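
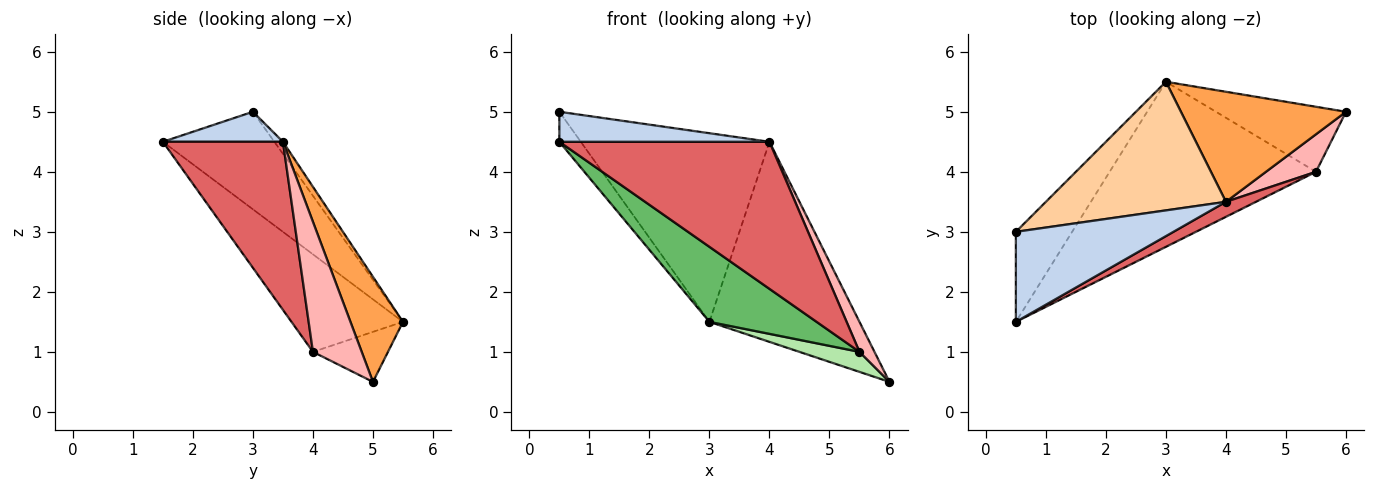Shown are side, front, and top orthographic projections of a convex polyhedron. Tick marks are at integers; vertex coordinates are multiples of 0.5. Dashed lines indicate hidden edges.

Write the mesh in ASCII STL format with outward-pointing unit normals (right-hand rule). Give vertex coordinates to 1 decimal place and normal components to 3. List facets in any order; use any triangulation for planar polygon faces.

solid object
 facet normal -0.854 0.164 -0.493
  outer loop
   vertex 0.5 3.0 5.0
   vertex 3.0 5.5 1.5
   vertex 0.5 1.5 4.5
  endloop
 endfacet
 facet normal 0.178 -0.311 0.934
  outer loop
   vertex 4.0 3.5 4.5
   vertex 0.5 3.0 5.0
   vertex 0.5 1.5 4.5
  endloop
 endfacet
 facet normal 0.293 0.838 0.461
  outer loop
   vertex 4.0 3.5 4.5
   vertex 6.0 5.0 0.5
   vertex 3.0 5.5 1.5
  endloop
 endfacet
 facet normal -0.038 0.826 0.563
  outer loop
   vertex 4.0 3.5 4.5
   vertex 3.0 5.5 1.5
   vertex 0.5 3.0 5.0
  endloop
 endfacet
 facet normal -0.395 -0.380 -0.836
  outer loop
   vertex 5.5 4.0 1.0
   vertex 0.5 1.5 4.5
   vertex 3.0 5.5 1.5
  endloop
 endfacet
 facet normal -0.345 -0.276 -0.897
  outer loop
   vertex 5.5 4.0 1.0
   vertex 3.0 5.5 1.5
   vertex 6.0 5.0 0.5
  endloop
 endfacet
 facet normal 0.494 -0.865 0.088
  outer loop
   vertex 5.5 4.0 1.0
   vertex 4.0 3.5 4.5
   vertex 0.5 1.5 4.5
  endloop
 endfacet
 facet normal 0.897 -0.276 0.345
  outer loop
   vertex 5.5 4.0 1.0
   vertex 6.0 5.0 0.5
   vertex 4.0 3.5 4.5
  endloop
 endfacet
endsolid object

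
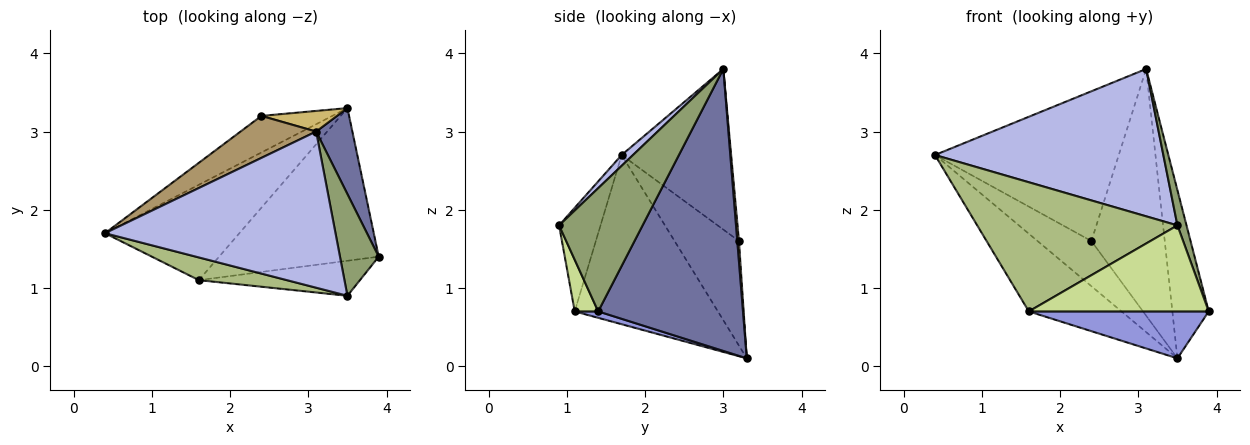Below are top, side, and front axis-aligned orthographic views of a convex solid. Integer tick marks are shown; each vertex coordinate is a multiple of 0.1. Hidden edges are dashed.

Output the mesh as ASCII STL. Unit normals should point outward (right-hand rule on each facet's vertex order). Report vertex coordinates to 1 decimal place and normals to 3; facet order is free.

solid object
 facet normal 0.962 0.242 0.124
  outer loop
   vertex 3.1 3.0 3.8
   vertex 3.9 1.4 0.7
   vertex 3.5 3.3 0.1
  endloop
 endfacet
 facet normal -0.699 0.452 -0.555
  outer loop
   vertex 1.6 1.1 0.7
   vertex 0.4 1.7 2.7
   vertex 3.5 3.3 0.1
  endloop
 endfacet
 facet normal 0.038 -0.294 -0.955
  outer loop
   vertex 1.6 1.1 0.7
   vertex 3.5 3.3 0.1
   vertex 3.9 1.4 0.7
  endloop
 endfacet
 facet normal 0.034 -0.686 0.727
  outer loop
   vertex 3.5 0.9 1.8
   vertex 3.1 3.0 3.8
   vertex 0.4 1.7 2.7
  endloop
 endfacet
 facet normal 0.949 -0.103 0.298
  outer loop
   vertex 3.5 0.9 1.8
   vertex 3.9 1.4 0.7
   vertex 3.1 3.0 3.8
  endloop
 endfacet
 facet normal -0.200 -0.965 0.170
  outer loop
   vertex 3.5 0.9 1.8
   vertex 0.4 1.7 2.7
   vertex 1.6 1.1 0.7
  endloop
 endfacet
 facet normal 0.120 -0.920 -0.374
  outer loop
   vertex 3.5 0.9 1.8
   vertex 1.6 1.1 0.7
   vertex 3.9 1.4 0.7
  endloop
 endfacet
 facet normal -0.681 0.569 -0.461
  outer loop
   vertex 2.4 3.2 1.6
   vertex 3.5 3.3 0.1
   vertex 0.4 1.7 2.7
  endloop
 endfacet
 facet normal -0.498 0.835 0.234
  outer loop
   vertex 2.4 3.2 1.6
   vertex 0.4 1.7 2.7
   vertex 3.1 3.0 3.8
  endloop
 endfacet
 facet normal 0.023 0.996 0.083
  outer loop
   vertex 2.4 3.2 1.6
   vertex 3.1 3.0 3.8
   vertex 3.5 3.3 0.1
  endloop
 endfacet
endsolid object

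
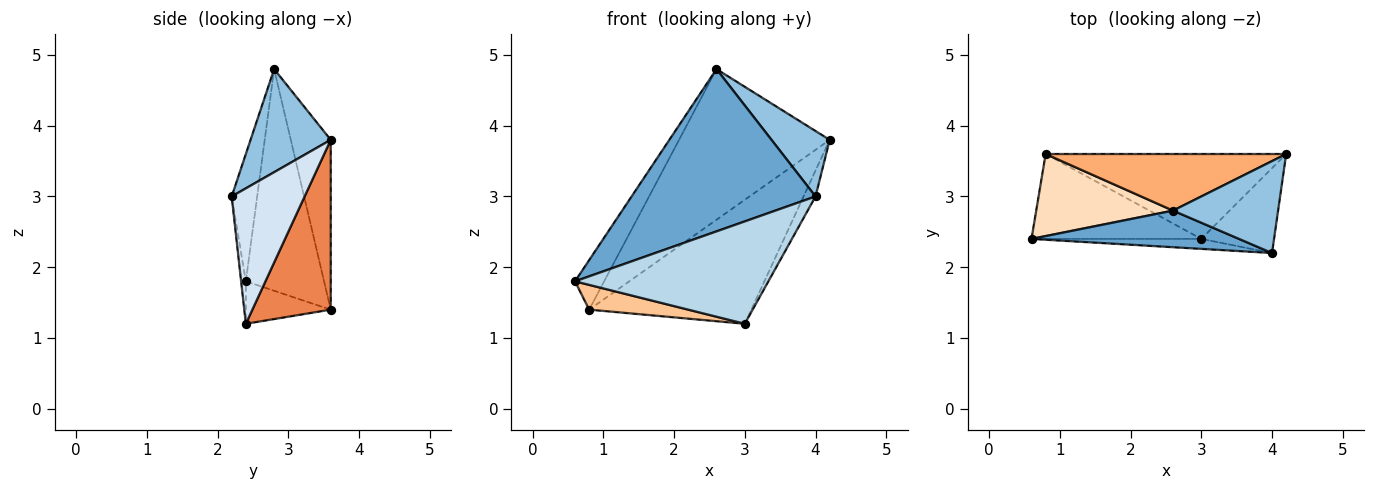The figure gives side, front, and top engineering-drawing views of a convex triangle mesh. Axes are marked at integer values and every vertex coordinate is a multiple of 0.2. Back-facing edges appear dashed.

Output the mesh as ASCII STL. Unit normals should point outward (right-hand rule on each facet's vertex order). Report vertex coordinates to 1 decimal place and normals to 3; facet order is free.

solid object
 facet normal -0.134 -0.967 0.218
  outer loop
   vertex 2.6 2.8 4.8
   vertex 0.6 2.4 1.8
   vertex 4.0 2.2 3.0
  endloop
 endfacet
 facet normal 0.624 -0.453 0.637
  outer loop
   vertex 2.6 2.8 4.8
   vertex 4.0 2.2 3.0
   vertex 4.2 3.6 3.8
  endloop
 endfacet
 facet normal -0.024 -0.995 -0.097
  outer loop
   vertex 3.0 2.4 1.2
   vertex 4.0 2.2 3.0
   vertex 0.6 2.4 1.8
  endloop
 endfacet
 facet normal 0.872 0.143 -0.468
  outer loop
   vertex 3.0 2.4 1.2
   vertex 4.2 3.6 3.8
   vertex 4.0 2.2 3.0
  endloop
 endfacet
 facet normal 0.370 0.766 -0.525
  outer loop
   vertex 0.8 3.6 1.4
   vertex 4.2 3.6 3.8
   vertex 3.0 2.4 1.2
  endloop
 endfacet
 facet normal -0.241 0.909 0.341
  outer loop
   vertex 0.8 3.6 1.4
   vertex 2.6 2.8 4.8
   vertex 4.2 3.6 3.8
  endloop
 endfacet
 facet normal -0.233 -0.272 -0.933
  outer loop
   vertex 0.8 3.6 1.4
   vertex 3.0 2.4 1.2
   vertex 0.6 2.4 1.8
  endloop
 endfacet
 facet normal -0.811 0.302 0.501
  outer loop
   vertex 0.8 3.6 1.4
   vertex 0.6 2.4 1.8
   vertex 2.6 2.8 4.8
  endloop
 endfacet
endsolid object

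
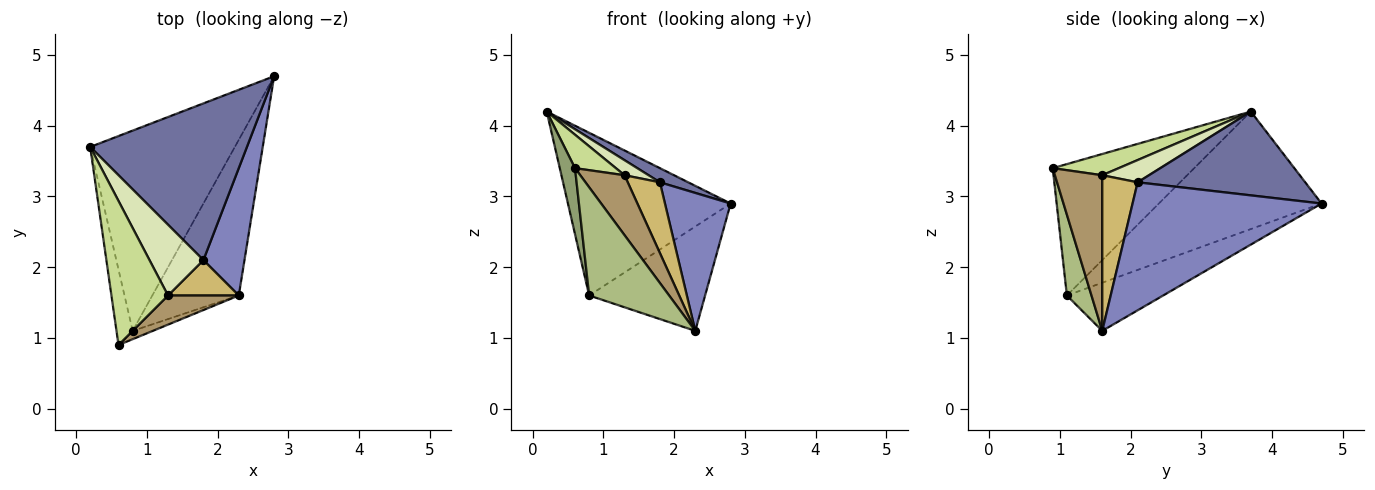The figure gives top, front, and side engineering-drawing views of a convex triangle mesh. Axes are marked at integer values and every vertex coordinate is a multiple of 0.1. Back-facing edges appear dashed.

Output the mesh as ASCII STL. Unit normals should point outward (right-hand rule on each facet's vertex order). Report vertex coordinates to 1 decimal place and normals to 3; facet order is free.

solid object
 facet normal 0.470 -0.079 0.879
  outer loop
   vertex 1.8 2.1 3.2
   vertex 2.8 4.7 2.9
   vertex 0.2 3.7 4.2
  endloop
 endfacet
 facet normal 0.904 -0.314 0.290
  outer loop
   vertex 1.8 2.1 3.2
   vertex 2.3 1.6 1.1
   vertex 2.8 4.7 2.9
  endloop
 endfacet
 facet normal -0.533 0.533 -0.656
  outer loop
   vertex 0.8 1.1 1.6
   vertex 0.2 3.7 4.2
   vertex 2.8 4.7 2.9
  endloop
 endfacet
 facet normal -0.420 0.505 -0.754
  outer loop
   vertex 0.8 1.1 1.6
   vertex 2.8 4.7 2.9
   vertex 2.3 1.6 1.1
  endloop
 endfacet
 facet normal -0.987 -0.106 -0.121
  outer loop
   vertex 0.8 1.1 1.6
   vertex 0.6 0.9 3.4
   vertex 0.2 3.7 4.2
  endloop
 endfacet
 facet normal 0.293 -0.953 -0.073
  outer loop
   vertex 0.8 1.1 1.6
   vertex 2.3 1.6 1.1
   vertex 0.6 0.9 3.4
  endloop
 endfacet
 facet normal 0.343 -0.212 0.915
  outer loop
   vertex 1.3 1.6 3.3
   vertex 0.2 3.7 4.2
   vertex 0.6 0.9 3.4
  endloop
 endfacet
 facet normal 0.374 -0.193 0.907
  outer loop
   vertex 1.3 1.6 3.3
   vertex 1.8 2.1 3.2
   vertex 0.2 3.7 4.2
  endloop
 endfacet
 facet normal 0.693 -0.648 0.315
  outer loop
   vertex 1.3 1.6 3.3
   vertex 0.6 0.9 3.4
   vertex 2.3 1.6 1.1
  endloop
 endfacet
 facet normal 0.701 -0.638 0.319
  outer loop
   vertex 1.3 1.6 3.3
   vertex 2.3 1.6 1.1
   vertex 1.8 2.1 3.2
  endloop
 endfacet
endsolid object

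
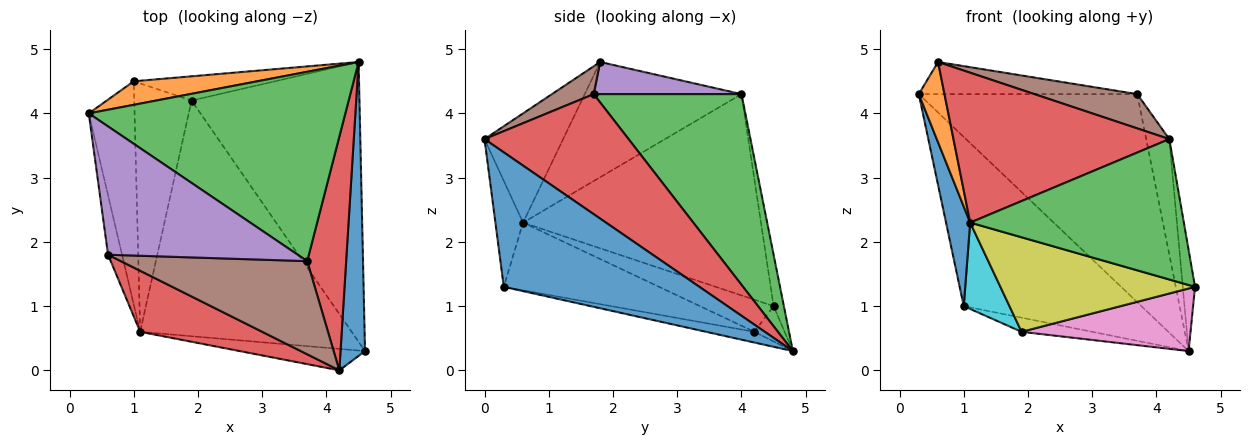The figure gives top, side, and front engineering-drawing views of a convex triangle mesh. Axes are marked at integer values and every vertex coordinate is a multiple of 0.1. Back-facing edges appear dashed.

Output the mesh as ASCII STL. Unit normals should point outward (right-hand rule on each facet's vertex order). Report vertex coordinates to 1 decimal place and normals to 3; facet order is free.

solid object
 facet normal 0.982 0.062 0.179
  outer loop
   vertex 4.2 0.0 3.6
   vertex 4.6 0.3 1.3
   vertex 4.5 4.8 0.3
  endloop
 endfacet
 facet normal -0.057 0.989 0.138
  outer loop
   vertex 1.0 4.5 1.0
   vertex 0.3 4.0 4.3
   vertex 4.5 4.8 0.3
  endloop
 endfacet
 facet normal 0.447 0.661 0.602
  outer loop
   vertex 3.7 1.7 4.3
   vertex 4.5 4.8 0.3
   vertex 0.3 4.0 4.3
  endloop
 endfacet
 facet normal 0.940 0.151 0.305
  outer loop
   vertex 3.7 1.7 4.3
   vertex 4.2 0.0 3.6
   vertex 4.5 4.8 0.3
  endloop
 endfacet
 facet normal 0.162 0.240 0.957
  outer loop
   vertex 3.7 1.7 4.3
   vertex 0.3 4.0 4.3
   vertex 0.6 1.8 4.8
  endloop
 endfacet
 facet normal 0.139 -0.342 0.929
  outer loop
   vertex 3.7 1.7 4.3
   vertex 0.6 1.8 4.8
   vertex 4.2 0.0 3.6
  endloop
 endfacet
 facet normal -0.062 -0.218 -0.974
  outer loop
   vertex 1.9 4.2 0.6
   vertex 4.5 4.8 0.3
   vertex 4.6 0.3 1.3
  endloop
 endfacet
 facet normal -0.211 0.493 -0.844
  outer loop
   vertex 1.9 4.2 0.6
   vertex 1.0 4.5 1.0
   vertex 4.5 4.8 0.3
  endloop
 endfacet
 facet normal -0.285 -0.357 -0.890
  outer loop
   vertex 1.1 0.6 2.3
   vertex 1.9 4.2 0.6
   vertex 4.6 0.3 1.3
  endloop
 endfacet
 facet normal -0.468 -0.290 -0.835
  outer loop
   vertex 1.1 0.6 2.3
   vertex 1.0 4.5 1.0
   vertex 1.9 4.2 0.6
  endloop
 endfacet
 facet normal -0.970 -0.098 -0.221
  outer loop
   vertex 1.1 0.6 2.3
   vertex 0.3 4.0 4.3
   vertex 1.0 4.5 1.0
  endloop
 endfacet
 facet normal -0.980 -0.161 -0.119
  outer loop
   vertex 1.1 0.6 2.3
   vertex 0.6 1.8 4.8
   vertex 0.3 4.0 4.3
  endloop
 endfacet
 facet normal -0.127 -0.981 -0.150
  outer loop
   vertex 1.1 0.6 2.3
   vertex 4.6 0.3 1.3
   vertex 4.2 0.0 3.6
  endloop
 endfacet
 facet normal -0.320 -0.878 0.357
  outer loop
   vertex 1.1 0.6 2.3
   vertex 4.2 0.0 3.6
   vertex 0.6 1.8 4.8
  endloop
 endfacet
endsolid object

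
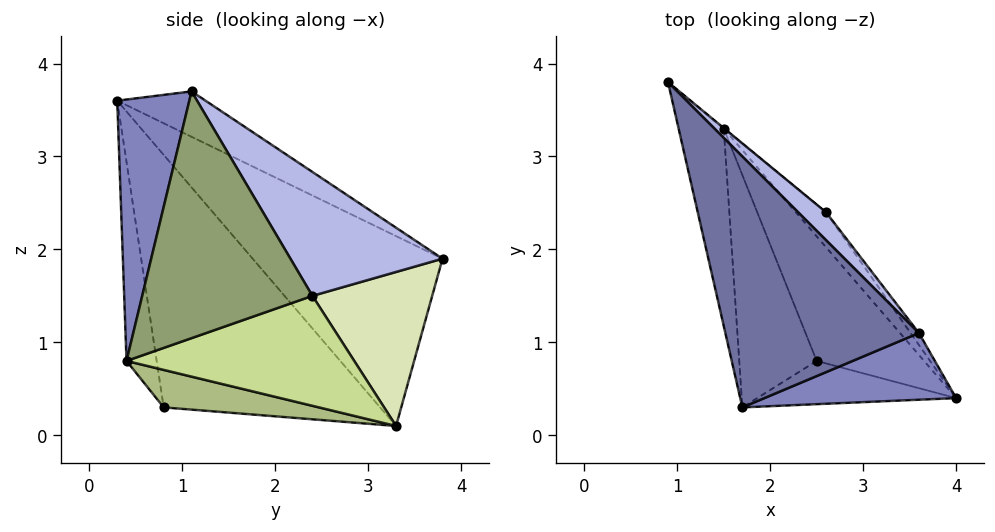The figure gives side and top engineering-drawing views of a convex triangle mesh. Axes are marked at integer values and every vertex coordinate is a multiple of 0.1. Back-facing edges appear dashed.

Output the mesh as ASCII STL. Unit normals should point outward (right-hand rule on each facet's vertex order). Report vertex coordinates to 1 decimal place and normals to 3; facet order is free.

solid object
 facet normal -0.211 0.388 0.897
  outer loop
   vertex 3.6 1.1 3.7
   vertex 0.9 3.8 1.9
   vertex 1.7 0.3 3.6
  endloop
 endfacet
 facet normal 0.362 -0.893 0.266
  outer loop
   vertex 3.6 1.1 3.7
   vertex 1.7 0.3 3.6
   vertex 4.0 0.4 0.8
  endloop
 endfacet
 facet normal -0.192 -0.962 -0.192
  outer loop
   vertex 2.5 0.8 0.3
   vertex 4.0 0.4 0.8
   vertex 1.7 0.3 3.6
  endloop
 endfacet
 facet normal 0.649 0.747 0.146
  outer loop
   vertex 2.6 2.4 1.5
   vertex 0.9 3.8 1.9
   vertex 3.6 1.1 3.7
  endloop
 endfacet
 facet normal 0.814 0.580 -0.028
  outer loop
   vertex 2.6 2.4 1.5
   vertex 3.6 1.1 3.7
   vertex 4.0 0.4 0.8
  endloop
 endfacet
 facet normal 0.329 0.056 -0.943
  outer loop
   vertex 1.5 3.3 0.1
   vertex 4.0 0.4 0.8
   vertex 2.5 0.8 0.3
  endloop
 endfacet
 facet normal 0.765 0.609 -0.210
  outer loop
   vertex 1.5 3.3 0.1
   vertex 2.6 2.4 1.5
   vertex 4.0 0.4 0.8
  endloop
 endfacet
 facet normal 0.635 0.772 -0.003
  outer loop
   vertex 1.5 3.3 0.1
   vertex 0.9 3.8 1.9
   vertex 2.6 2.4 1.5
  endloop
 endfacet
 facet normal -0.923 -0.317 -0.219
  outer loop
   vertex 1.5 3.3 0.1
   vertex 1.7 0.3 3.6
   vertex 0.9 3.8 1.9
  endloop
 endfacet
 facet normal -0.886 -0.376 -0.272
  outer loop
   vertex 1.5 3.3 0.1
   vertex 2.5 0.8 0.3
   vertex 1.7 0.3 3.6
  endloop
 endfacet
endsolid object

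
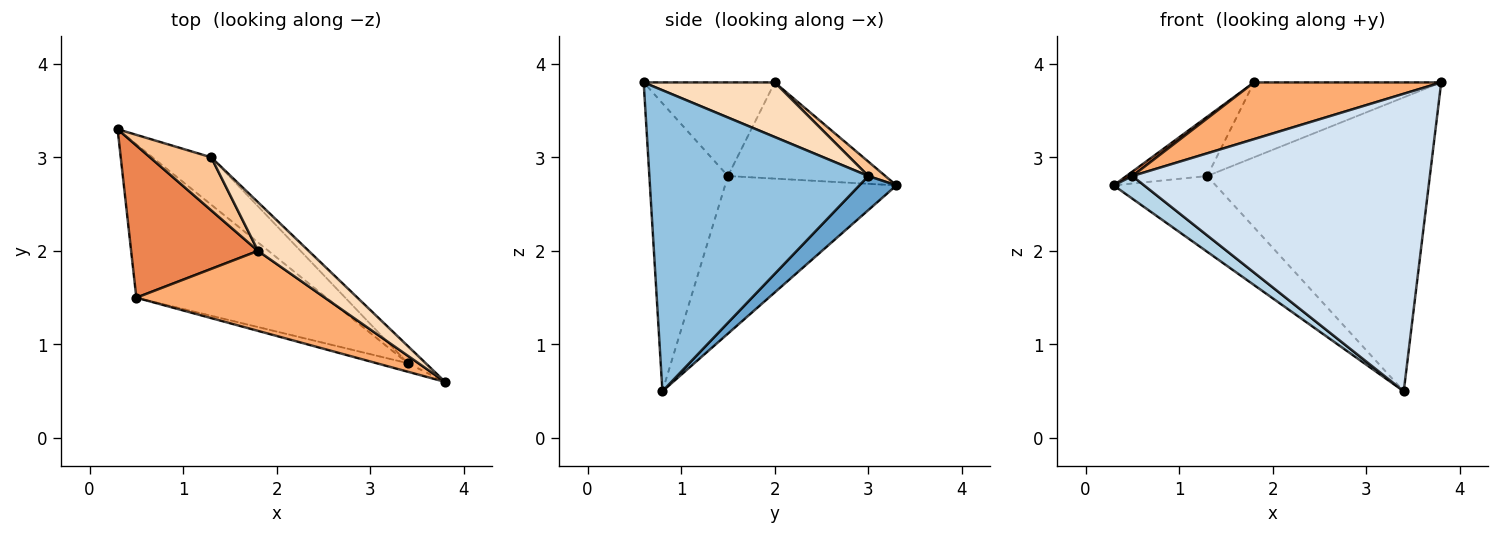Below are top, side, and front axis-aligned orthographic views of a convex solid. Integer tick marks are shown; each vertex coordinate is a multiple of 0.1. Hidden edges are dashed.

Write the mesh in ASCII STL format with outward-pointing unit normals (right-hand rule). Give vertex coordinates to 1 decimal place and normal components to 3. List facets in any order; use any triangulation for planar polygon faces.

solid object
 facet normal 0.294 0.810 -0.507
  outer loop
   vertex 1.3 3.0 2.8
   vertex 3.4 0.8 0.5
   vertex 0.3 3.3 2.7
  endloop
 endfacet
 facet normal 0.701 0.712 -0.042
  outer loop
   vertex 1.3 3.0 2.8
   vertex 3.8 0.6 3.8
   vertex 3.4 0.8 0.5
  endloop
 endfacet
 facet normal -0.634 -0.113 -0.765
  outer loop
   vertex 0.5 1.5 2.8
   vertex 0.3 3.3 2.7
   vertex 3.4 0.8 0.5
  endloop
 endfacet
 facet normal -0.255 -0.966 -0.028
  outer loop
   vertex 0.5 1.5 2.8
   vertex 3.4 0.8 0.5
   vertex 3.8 0.6 3.8
  endloop
 endfacet
 facet normal -0.604 -0.023 0.797
  outer loop
   vertex 1.8 2.0 3.8
   vertex 0.3 3.3 2.7
   vertex 0.5 1.5 2.8
  endloop
 endfacet
 facet normal -0.375 -0.536 0.756
  outer loop
   vertex 1.8 2.0 3.8
   vertex 0.5 1.5 2.8
   vertex 3.8 0.6 3.8
  endloop
 endfacet
 facet normal 0.155 0.736 0.659
  outer loop
   vertex 1.8 2.0 3.8
   vertex 1.3 3.0 2.8
   vertex 0.3 3.3 2.7
  endloop
 endfacet
 facet normal 0.506 0.723 0.470
  outer loop
   vertex 1.8 2.0 3.8
   vertex 3.8 0.6 3.8
   vertex 1.3 3.0 2.8
  endloop
 endfacet
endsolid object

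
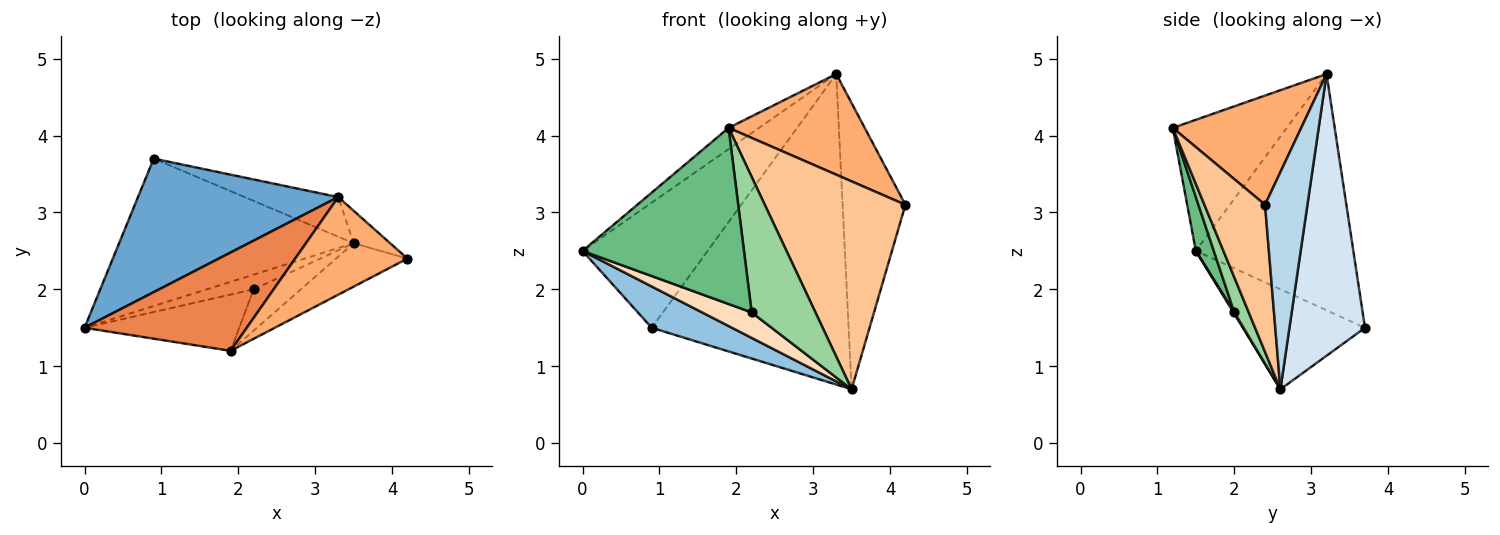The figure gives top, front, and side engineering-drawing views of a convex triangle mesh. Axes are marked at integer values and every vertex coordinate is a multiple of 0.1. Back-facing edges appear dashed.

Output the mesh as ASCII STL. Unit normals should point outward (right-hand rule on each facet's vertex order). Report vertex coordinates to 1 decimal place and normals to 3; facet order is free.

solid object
 facet normal -0.652 0.518 0.553
  outer loop
   vertex 3.3 3.2 4.8
   vertex 0.9 3.7 1.5
   vertex 0.0 1.5 2.5
  endloop
 endfacet
 facet normal -0.380 -0.250 -0.891
  outer loop
   vertex 3.5 2.6 0.7
   vertex 0.0 1.5 2.5
   vertex 0.9 3.7 1.5
  endloop
 endfacet
 facet normal 0.557 0.825 -0.094
  outer loop
   vertex 3.5 2.6 0.7
   vertex 3.3 3.2 4.8
   vertex 4.2 2.4 3.1
  endloop
 endfacet
 facet normal 0.356 0.927 -0.118
  outer loop
   vertex 3.5 2.6 0.7
   vertex 0.9 3.7 1.5
   vertex 3.3 3.2 4.8
  endloop
 endfacet
 facet normal -0.620 0.165 0.767
  outer loop
   vertex 1.9 1.2 4.1
   vertex 3.3 3.2 4.8
   vertex 0.0 1.5 2.5
  endloop
 endfacet
 facet normal 0.561 -0.594 0.577
  outer loop
   vertex 1.9 1.2 4.1
   vertex 4.2 2.4 3.1
   vertex 3.3 3.2 4.8
  endloop
 endfacet
 facet normal 0.389 -0.902 -0.189
  outer loop
   vertex 1.9 1.2 4.1
   vertex 3.5 2.6 0.7
   vertex 4.2 2.4 3.1
  endloop
 endfacet
 facet normal 0.015 -0.866 -0.500
  outer loop
   vertex 2.2 2.0 1.7
   vertex 0.0 1.5 2.5
   vertex 3.5 2.6 0.7
  endloop
 endfacet
 facet normal 0.105 -0.947 -0.303
  outer loop
   vertex 2.2 2.0 1.7
   vertex 1.9 1.2 4.1
   vertex 0.0 1.5 2.5
  endloop
 endfacet
 facet normal 0.212 -0.935 -0.285
  outer loop
   vertex 2.2 2.0 1.7
   vertex 3.5 2.6 0.7
   vertex 1.9 1.2 4.1
  endloop
 endfacet
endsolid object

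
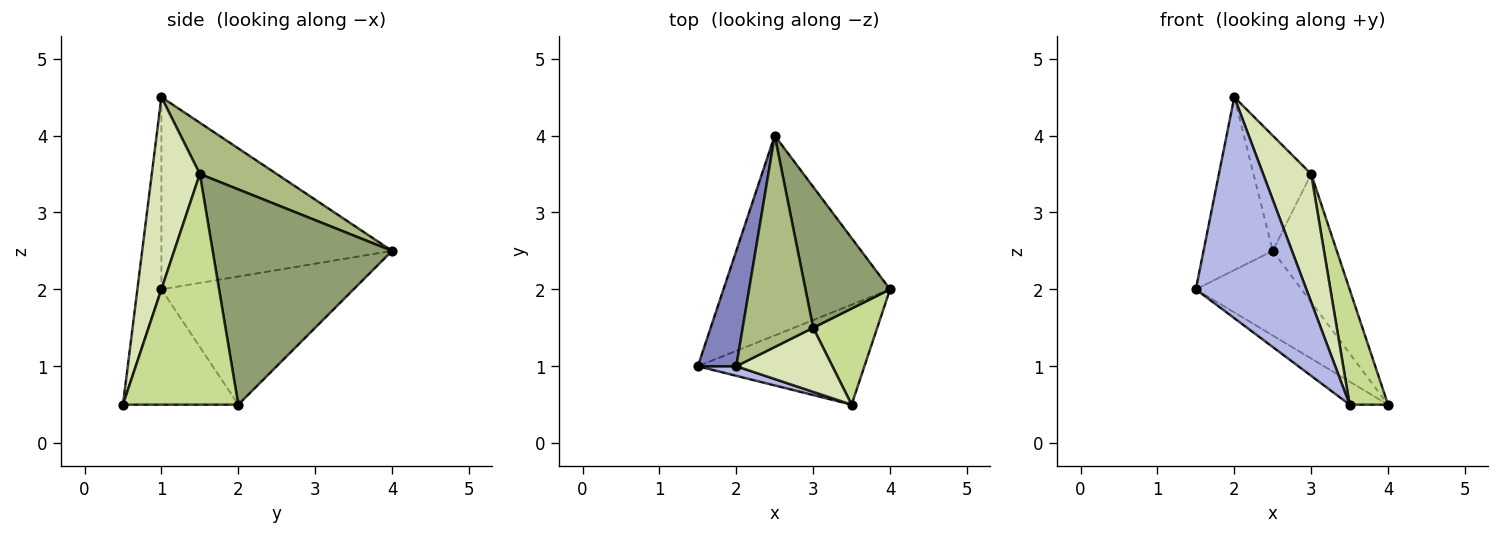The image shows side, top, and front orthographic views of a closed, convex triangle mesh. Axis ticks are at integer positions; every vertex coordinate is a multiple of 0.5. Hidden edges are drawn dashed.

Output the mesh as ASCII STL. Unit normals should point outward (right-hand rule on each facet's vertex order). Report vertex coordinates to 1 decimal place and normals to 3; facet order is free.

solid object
 facet normal -0.578 0.318 -0.751
  outer loop
   vertex 2.5 4.0 2.5
   vertex 4.0 2.0 0.5
   vertex 1.5 1.0 2.0
  endloop
 endfacet
 facet normal -0.941 0.282 0.188
  outer loop
   vertex 2.0 1.0 4.5
   vertex 2.5 4.0 2.5
   vertex 1.5 1.0 2.0
  endloop
 endfacet
 facet normal -0.559 0.186 -0.808
  outer loop
   vertex 3.5 0.5 0.5
   vertex 1.5 1.0 2.0
   vertex 4.0 2.0 0.5
  endloop
 endfacet
 facet normal -0.212 -0.976 0.042
  outer loop
   vertex 3.5 0.5 0.5
   vertex 2.0 1.0 4.5
   vertex 1.5 1.0 2.0
  endloop
 endfacet
 facet normal 0.883 0.315 0.347
  outer loop
   vertex 3.0 1.5 3.5
   vertex 4.0 2.0 0.5
   vertex 2.5 4.0 2.5
  endloop
 endfacet
 facet normal 0.538 0.404 0.740
  outer loop
   vertex 3.0 1.5 3.5
   vertex 2.5 4.0 2.5
   vertex 2.0 1.0 4.5
  endloop
 endfacet
 facet normal 0.917 -0.306 0.255
  outer loop
   vertex 3.0 1.5 3.5
   vertex 3.5 0.5 0.5
   vertex 4.0 2.0 0.5
  endloop
 endfacet
 facet normal 0.667 -0.667 0.333
  outer loop
   vertex 3.0 1.5 3.5
   vertex 2.0 1.0 4.5
   vertex 3.5 0.5 0.5
  endloop
 endfacet
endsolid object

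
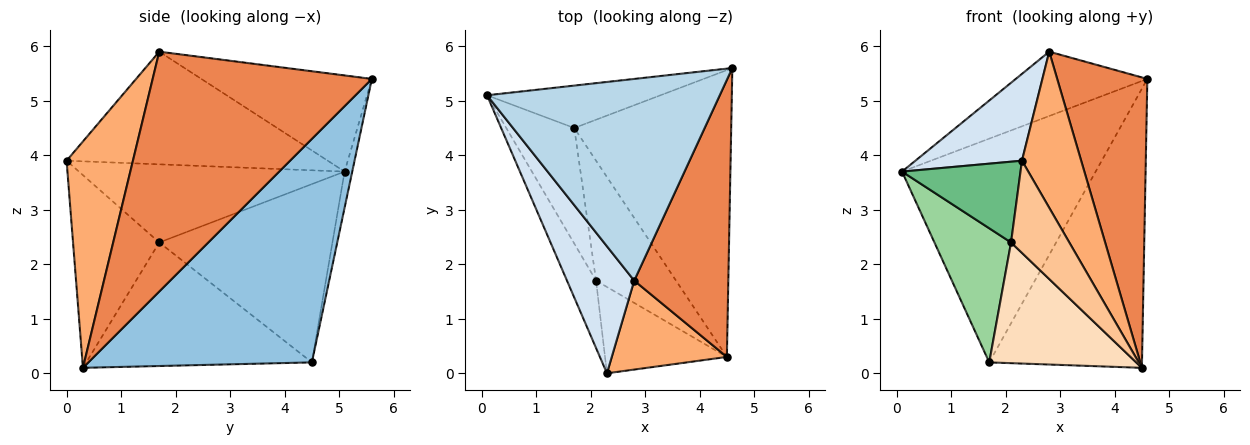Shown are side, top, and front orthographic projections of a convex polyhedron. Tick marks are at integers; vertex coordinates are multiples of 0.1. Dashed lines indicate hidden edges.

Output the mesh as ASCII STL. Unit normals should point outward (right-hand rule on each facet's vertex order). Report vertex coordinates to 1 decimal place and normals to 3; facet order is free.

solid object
 facet normal -0.039 0.982 -0.186
  outer loop
   vertex 1.7 4.5 0.2
   vertex 0.1 5.1 3.7
   vertex 4.6 5.6 5.4
  endloop
 endfacet
 facet normal 0.714 0.488 -0.502
  outer loop
   vertex 1.7 4.5 0.2
   vertex 4.6 5.6 5.4
   vertex 4.5 0.3 0.1
  endloop
 endfacet
 facet normal -0.366 0.283 0.887
  outer loop
   vertex 2.8 1.7 5.9
   vertex 4.6 5.6 5.4
   vertex 0.1 5.1 3.7
  endloop
 endfacet
 facet normal -0.810 -0.331 0.484
  outer loop
   vertex 2.8 1.7 5.9
   vertex 0.1 5.1 3.7
   vertex 2.3 0.0 3.9
  endloop
 endfacet
 facet normal 0.869 -0.358 0.341
  outer loop
   vertex 2.8 1.7 5.9
   vertex 4.5 0.3 0.1
   vertex 4.6 5.6 5.4
  endloop
 endfacet
 facet normal 0.698 -0.623 0.355
  outer loop
   vertex 2.8 1.7 5.9
   vertex 2.3 0.0 3.9
   vertex 4.5 0.3 0.1
  endloop
 endfacet
 facet normal -0.734 -0.496 -0.464
  outer loop
   vertex 2.1 1.7 2.4
   vertex 4.5 0.3 0.1
   vertex 2.3 0.0 3.9
  endloop
 endfacet
 facet normal -0.737 -0.480 -0.477
  outer loop
   vertex 2.1 1.7 2.4
   vertex 1.7 4.5 0.2
   vertex 4.5 0.3 0.1
  endloop
 endfacet
 facet normal -0.865 -0.386 -0.322
  outer loop
   vertex 2.1 1.7 2.4
   vertex 2.3 0.0 3.9
   vertex 0.1 5.1 3.7
  endloop
 endfacet
 facet normal -0.863 -0.382 -0.329
  outer loop
   vertex 2.1 1.7 2.4
   vertex 0.1 5.1 3.7
   vertex 1.7 4.5 0.2
  endloop
 endfacet
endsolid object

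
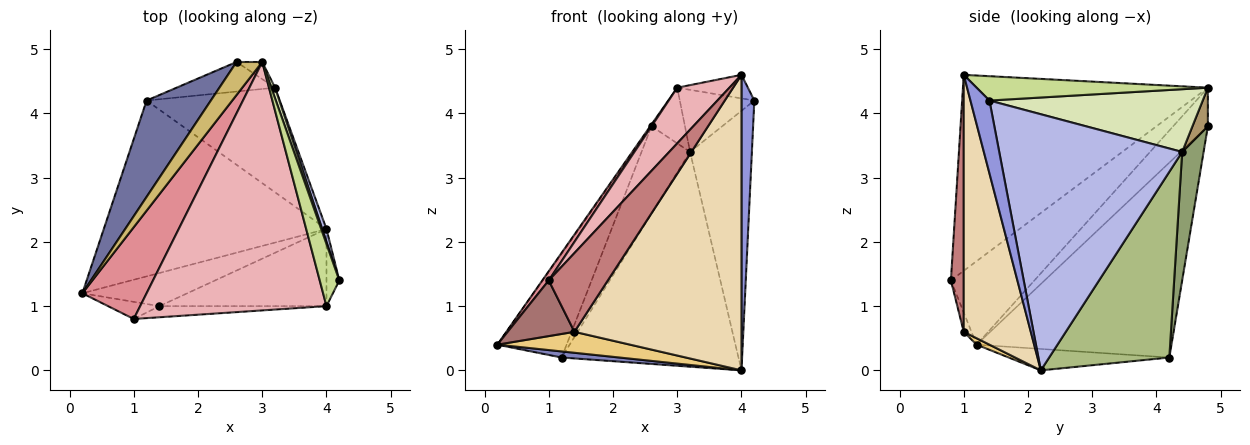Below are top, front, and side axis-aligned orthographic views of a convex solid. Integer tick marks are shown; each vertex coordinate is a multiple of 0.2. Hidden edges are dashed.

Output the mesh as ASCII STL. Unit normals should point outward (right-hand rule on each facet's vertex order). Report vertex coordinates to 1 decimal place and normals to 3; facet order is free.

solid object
 facet normal -0.900 0.320 0.297
  outer loop
   vertex 1.2 4.2 0.2
   vertex 0.2 1.2 0.4
   vertex 2.6 4.8 3.8
  endloop
 endfacet
 facet normal -0.096 -0.034 -0.995
  outer loop
   vertex 1.2 4.2 0.2
   vertex 4.0 2.2 0.0
   vertex 0.2 1.2 0.4
  endloop
 endfacet
 facet normal 0.820 -0.554 -0.145
  outer loop
   vertex 4.0 1.0 4.6
   vertex 4.0 2.2 0.0
   vertex 4.2 1.4 4.2
  endloop
 endfacet
 facet normal 0.947 0.320 0.016
  outer loop
   vertex 3.2 4.4 3.4
   vertex 4.2 1.4 4.2
   vertex 4.0 2.2 0.0
  endloop
 endfacet
 facet normal 0.386 0.874 -0.296
  outer loop
   vertex 3.2 4.4 3.4
   vertex 1.2 4.2 0.2
   vertex 2.6 4.8 3.8
  endloop
 endfacet
 facet normal 0.521 0.767 -0.374
  outer loop
   vertex 3.2 4.4 3.4
   vertex 4.0 2.2 0.0
   vertex 1.2 4.2 0.2
  endloop
 endfacet
 facet normal 0.758 0.231 0.610
  outer loop
   vertex 3.0 4.8 4.4
   vertex 4.0 1.0 4.6
   vertex 4.2 1.4 4.2
  endloop
 endfacet
 facet normal 0.943 0.329 0.057
  outer loop
   vertex 3.0 4.8 4.4
   vertex 4.2 1.4 4.2
   vertex 3.2 4.4 3.4
  endloop
 endfacet
 facet normal 0.404 0.874 -0.269
  outer loop
   vertex 3.0 4.8 4.4
   vertex 3.2 4.4 3.4
   vertex 2.6 4.8 3.8
  endloop
 endfacet
 facet normal -0.832 0.031 0.554
  outer loop
   vertex 3.0 4.8 4.4
   vertex 2.6 4.8 3.8
   vertex 0.2 1.2 0.4
  endloop
 endfacet
 facet normal 0.052 -0.534 -0.844
  outer loop
   vertex 1.4 1.0 0.6
   vertex 0.2 1.2 0.4
   vertex 4.0 2.2 0.0
  endloop
 endfacet
 facet normal 0.362 -0.902 -0.235
  outer loop
   vertex 1.4 1.0 0.6
   vertex 4.0 2.2 0.0
   vertex 4.0 1.0 4.6
  endloop
 endfacet
 facet normal -0.110 -0.950 -0.292
  outer loop
   vertex 1.0 0.8 1.4
   vertex 0.2 1.2 0.4
   vertex 1.4 1.0 0.6
  endloop
 endfacet
 facet normal 0.210 -0.968 -0.137
  outer loop
   vertex 1.0 0.8 1.4
   vertex 1.4 1.0 0.6
   vertex 4.0 1.0 4.6
  endloop
 endfacet
 facet normal -0.791 -0.061 0.609
  outer loop
   vertex 1.0 0.8 1.4
   vertex 3.0 4.8 4.4
   vertex 0.2 1.2 0.4
  endloop
 endfacet
 facet normal -0.716 -0.153 0.681
  outer loop
   vertex 1.0 0.8 1.4
   vertex 4.0 1.0 4.6
   vertex 3.0 4.8 4.4
  endloop
 endfacet
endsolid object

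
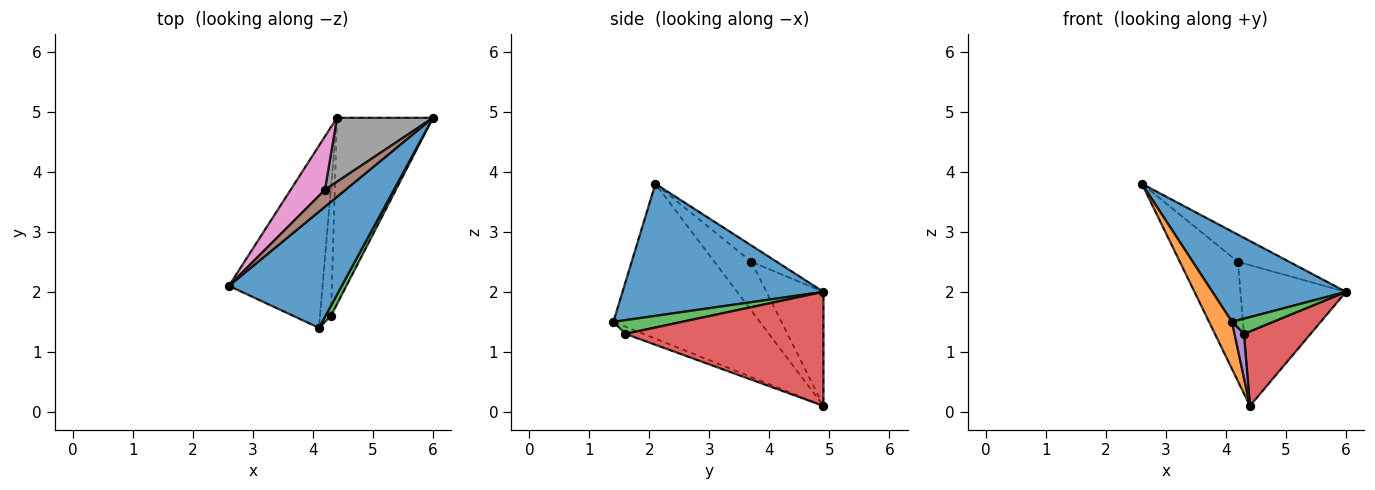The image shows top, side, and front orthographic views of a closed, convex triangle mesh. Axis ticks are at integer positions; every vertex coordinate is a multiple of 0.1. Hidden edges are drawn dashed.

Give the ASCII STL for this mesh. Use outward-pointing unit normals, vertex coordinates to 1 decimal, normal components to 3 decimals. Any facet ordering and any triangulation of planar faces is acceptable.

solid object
 facet normal 0.678 -0.451 0.580
  outer loop
   vertex 4.1 1.4 1.5
   vertex 6.0 4.9 2.0
   vertex 2.6 2.1 3.8
  endloop
 endfacet
 facet normal -0.848 -0.132 -0.513
  outer loop
   vertex 4.4 4.9 0.1
   vertex 4.1 1.4 1.5
   vertex 2.6 2.1 3.8
  endloop
 endfacet
 facet normal 0.811 -0.487 0.324
  outer loop
   vertex 4.3 1.6 1.3
   vertex 6.0 4.9 2.0
   vertex 4.1 1.4 1.5
  endloop
 endfacet
 facet normal 0.741 -0.249 -0.624
  outer loop
   vertex 4.3 1.6 1.3
   vertex 4.4 4.9 0.1
   vertex 6.0 4.9 2.0
  endloop
 endfacet
 facet normal -0.527 -0.276 -0.804
  outer loop
   vertex 4.3 1.6 1.3
   vertex 4.1 1.4 1.5
   vertex 4.4 4.9 0.1
  endloop
 endfacet
 facet normal -0.386 0.783 0.488
  outer loop
   vertex 4.2 3.7 2.5
   vertex 2.6 2.1 3.8
   vertex 6.0 4.9 2.0
  endloop
 endfacet
 facet normal -0.503 0.789 0.353
  outer loop
   vertex 4.2 3.7 2.5
   vertex 4.4 4.9 0.1
   vertex 2.6 2.1 3.8
  endloop
 endfacet
 facet normal -0.441 0.817 0.372
  outer loop
   vertex 4.2 3.7 2.5
   vertex 6.0 4.9 2.0
   vertex 4.4 4.9 0.1
  endloop
 endfacet
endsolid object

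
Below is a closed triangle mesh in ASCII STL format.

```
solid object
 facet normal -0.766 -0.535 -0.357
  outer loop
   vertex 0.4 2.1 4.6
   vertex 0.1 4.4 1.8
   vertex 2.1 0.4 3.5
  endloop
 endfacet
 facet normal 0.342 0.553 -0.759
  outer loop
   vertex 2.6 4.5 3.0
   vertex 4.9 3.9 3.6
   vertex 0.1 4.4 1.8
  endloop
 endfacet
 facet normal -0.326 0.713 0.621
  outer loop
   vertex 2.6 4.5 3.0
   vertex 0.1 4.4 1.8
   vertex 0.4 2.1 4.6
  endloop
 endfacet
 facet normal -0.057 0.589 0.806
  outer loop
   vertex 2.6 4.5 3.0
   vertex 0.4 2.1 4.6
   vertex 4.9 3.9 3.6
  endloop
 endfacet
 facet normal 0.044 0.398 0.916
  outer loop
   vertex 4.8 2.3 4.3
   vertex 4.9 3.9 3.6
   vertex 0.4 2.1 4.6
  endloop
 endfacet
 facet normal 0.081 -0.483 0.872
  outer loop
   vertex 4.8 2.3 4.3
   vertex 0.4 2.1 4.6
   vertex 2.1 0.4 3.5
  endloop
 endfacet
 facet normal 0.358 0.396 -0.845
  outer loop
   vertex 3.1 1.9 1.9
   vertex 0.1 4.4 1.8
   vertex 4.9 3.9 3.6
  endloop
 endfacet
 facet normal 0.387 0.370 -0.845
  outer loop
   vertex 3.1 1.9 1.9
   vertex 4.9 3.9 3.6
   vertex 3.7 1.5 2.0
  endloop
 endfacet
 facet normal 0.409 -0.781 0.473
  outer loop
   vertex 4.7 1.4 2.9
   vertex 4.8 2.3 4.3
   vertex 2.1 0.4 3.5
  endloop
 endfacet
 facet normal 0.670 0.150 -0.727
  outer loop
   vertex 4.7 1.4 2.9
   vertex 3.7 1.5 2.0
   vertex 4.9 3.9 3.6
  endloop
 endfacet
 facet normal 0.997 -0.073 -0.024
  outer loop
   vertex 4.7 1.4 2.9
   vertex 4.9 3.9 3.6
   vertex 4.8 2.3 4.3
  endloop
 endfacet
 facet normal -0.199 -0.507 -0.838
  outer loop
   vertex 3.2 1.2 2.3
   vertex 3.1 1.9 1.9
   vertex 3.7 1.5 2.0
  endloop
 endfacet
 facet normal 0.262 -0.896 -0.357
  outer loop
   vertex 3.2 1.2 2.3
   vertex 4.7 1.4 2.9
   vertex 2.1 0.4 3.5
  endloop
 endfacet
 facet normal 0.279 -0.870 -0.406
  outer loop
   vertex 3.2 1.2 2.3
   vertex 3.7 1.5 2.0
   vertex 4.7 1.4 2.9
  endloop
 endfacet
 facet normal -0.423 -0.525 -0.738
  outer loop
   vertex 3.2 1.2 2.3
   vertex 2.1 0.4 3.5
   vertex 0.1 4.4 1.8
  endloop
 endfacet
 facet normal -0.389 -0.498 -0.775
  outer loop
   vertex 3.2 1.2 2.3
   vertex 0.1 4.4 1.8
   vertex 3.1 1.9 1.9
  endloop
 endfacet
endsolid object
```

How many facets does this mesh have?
16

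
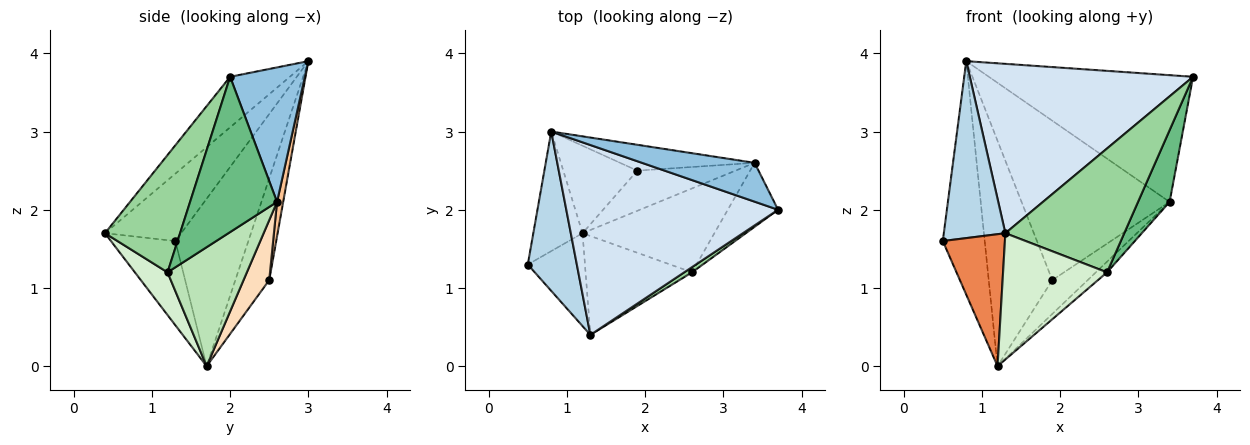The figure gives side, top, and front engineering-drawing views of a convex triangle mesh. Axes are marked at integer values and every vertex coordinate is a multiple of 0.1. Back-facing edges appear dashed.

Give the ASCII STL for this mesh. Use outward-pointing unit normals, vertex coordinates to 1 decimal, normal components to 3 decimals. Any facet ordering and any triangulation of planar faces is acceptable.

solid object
 facet normal -0.840 0.483 -0.247
  outer loop
   vertex 1.2 1.7 0.0
   vertex 0.5 1.3 1.6
   vertex 0.8 3.0 3.9
  endloop
 endfacet
 facet normal 0.330 0.902 0.277
  outer loop
   vertex 3.4 2.6 2.1
   vertex 0.8 3.0 3.9
   vertex 3.7 2.0 3.7
  endloop
 endfacet
 facet normal -0.677 -0.547 0.493
  outer loop
   vertex 1.3 0.4 1.7
   vertex 0.8 3.0 3.9
   vertex 0.5 1.3 1.6
  endloop
 endfacet
 facet normal -0.175 -0.655 0.735
  outer loop
   vertex 1.3 0.4 1.7
   vertex 3.7 2.0 3.7
   vertex 0.8 3.0 3.9
  endloop
 endfacet
 facet normal -0.647 -0.624 -0.439
  outer loop
   vertex 1.3 0.4 1.7
   vertex 0.5 1.3 1.6
   vertex 1.2 1.7 0.0
  endloop
 endfacet
 facet normal -0.445 0.835 -0.324
  outer loop
   vertex 1.9 2.5 1.1
   vertex 1.2 1.7 0.0
   vertex 0.8 3.0 3.9
  endloop
 endfacet
 facet normal 0.041 0.986 -0.160
  outer loop
   vertex 1.9 2.5 1.1
   vertex 0.8 3.0 3.9
   vertex 3.4 2.6 2.1
  endloop
 endfacet
 facet normal 0.423 0.583 -0.693
  outer loop
   vertex 1.9 2.5 1.1
   vertex 3.4 2.6 2.1
   vertex 1.2 1.7 0.0
  endloop
 endfacet
 facet normal 0.899 -0.327 -0.291
  outer loop
   vertex 2.6 1.2 1.2
   vertex 3.4 2.6 2.1
   vertex 3.7 2.0 3.7
  endloop
 endfacet
 facet normal 0.534 -0.845 0.036
  outer loop
   vertex 2.6 1.2 1.2
   vertex 3.7 2.0 3.7
   vertex 1.3 0.4 1.7
  endloop
 endfacet
 facet normal 0.667 0.094 -0.739
  outer loop
   vertex 2.6 1.2 1.2
   vertex 1.2 1.7 0.0
   vertex 3.4 2.6 2.1
  endloop
 endfacet
 facet normal 0.240 -0.764 -0.599
  outer loop
   vertex 2.6 1.2 1.2
   vertex 1.3 0.4 1.7
   vertex 1.2 1.7 0.0
  endloop
 endfacet
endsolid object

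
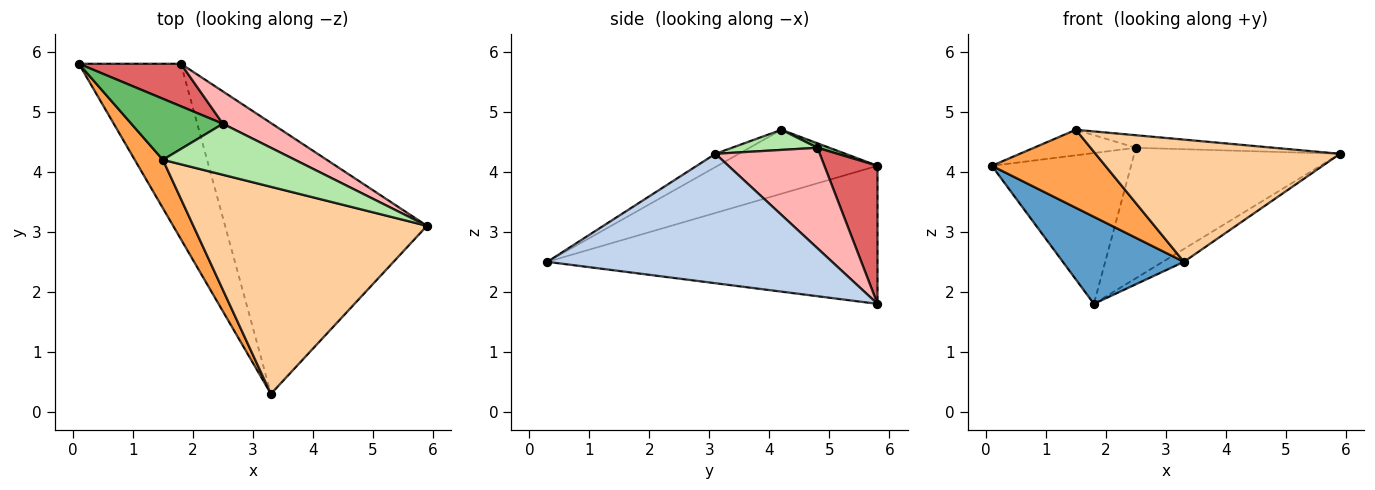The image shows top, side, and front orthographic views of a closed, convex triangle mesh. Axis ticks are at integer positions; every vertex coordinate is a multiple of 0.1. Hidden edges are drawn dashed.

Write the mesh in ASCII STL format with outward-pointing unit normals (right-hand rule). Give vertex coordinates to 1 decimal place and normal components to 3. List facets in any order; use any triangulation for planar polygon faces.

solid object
 facet normal -0.771 -0.283 -0.570
  outer loop
   vertex 1.8 5.8 1.8
   vertex 3.3 0.3 2.5
   vertex 0.1 5.8 4.1
  endloop
 endfacet
 facet normal 0.539 0.040 -0.841
  outer loop
   vertex 1.8 5.8 1.8
   vertex 5.9 3.1 4.3
   vertex 3.3 0.3 2.5
  endloop
 endfacet
 facet normal -0.767 -0.545 0.338
  outer loop
   vertex 1.5 4.2 4.7
   vertex 0.1 5.8 4.1
   vertex 3.3 0.3 2.5
  endloop
 endfacet
 facet normal -0.049 -0.508 0.860
  outer loop
   vertex 1.5 4.2 4.7
   vertex 3.3 0.3 2.5
   vertex 5.9 3.1 4.3
  endloop
 endfacet
 facet normal 0.045 0.385 0.922
  outer loop
   vertex 2.5 4.8 4.4
   vertex 0.1 5.8 4.1
   vertex 1.5 4.2 4.7
  endloop
 endfacet
 facet normal 0.146 0.236 0.961
  outer loop
   vertex 2.5 4.8 4.4
   vertex 1.5 4.2 4.7
   vertex 5.9 3.1 4.3
  endloop
 endfacet
 facet normal 0.345 0.904 0.255
  outer loop
   vertex 2.5 4.8 4.4
   vertex 1.8 5.8 1.8
   vertex 0.1 5.8 4.1
  endloop
 endfacet
 facet normal 0.442 0.871 0.216
  outer loop
   vertex 2.5 4.8 4.4
   vertex 5.9 3.1 4.3
   vertex 1.8 5.8 1.8
  endloop
 endfacet
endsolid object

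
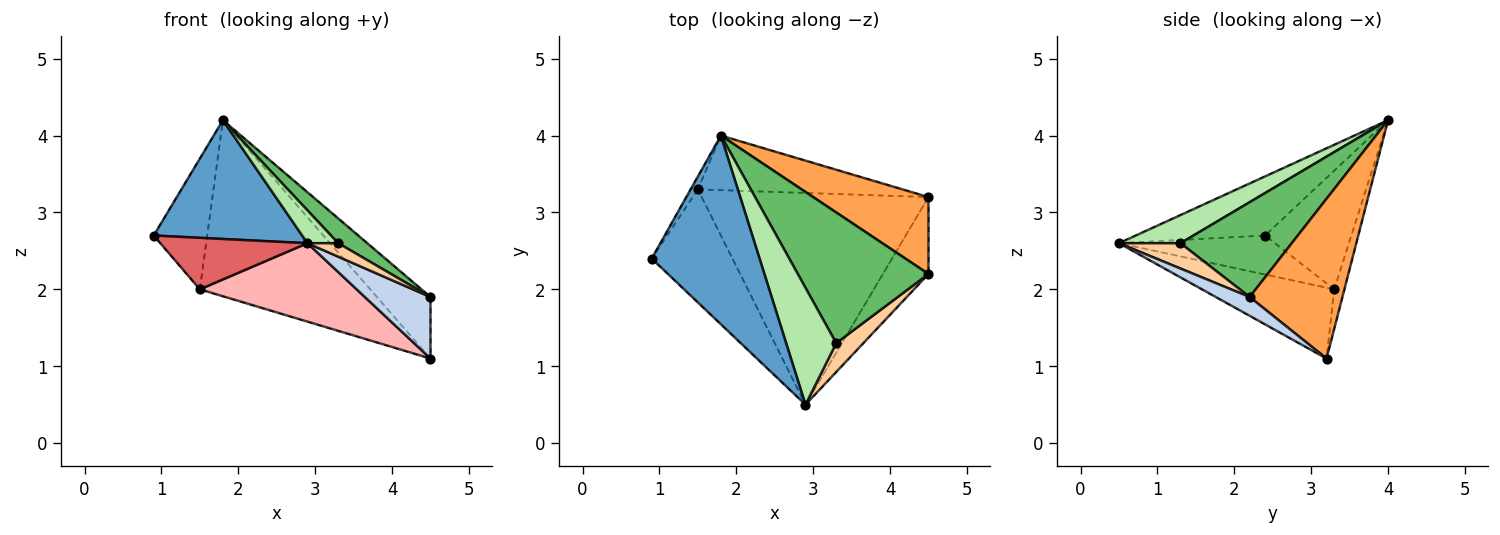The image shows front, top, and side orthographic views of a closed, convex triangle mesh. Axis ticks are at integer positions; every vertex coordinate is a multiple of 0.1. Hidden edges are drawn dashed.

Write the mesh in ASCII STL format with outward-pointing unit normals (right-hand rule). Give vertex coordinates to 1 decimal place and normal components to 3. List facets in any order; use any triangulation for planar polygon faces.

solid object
 facet normal -0.421 -0.483 0.768
  outer loop
   vertex 1.8 4.0 4.2
   vertex 0.9 2.4 2.7
   vertex 2.9 0.5 2.6
  endloop
 endfacet
 facet normal 0.307 -0.595 -0.743
  outer loop
   vertex 4.5 3.2 1.1
   vertex 4.5 2.2 1.9
   vertex 2.9 0.5 2.6
  endloop
 endfacet
 facet normal 0.734 0.424 0.530
  outer loop
   vertex 4.5 3.2 1.1
   vertex 1.8 4.0 4.2
   vertex 4.5 2.2 1.9
  endloop
 endfacet
 facet normal 0.646 -0.323 0.692
  outer loop
   vertex 3.3 1.3 2.6
   vertex 2.9 0.5 2.6
   vertex 4.5 2.2 1.9
  endloop
 endfacet
 facet normal 0.580 -0.152 0.800
  outer loop
   vertex 3.3 1.3 2.6
   vertex 4.5 2.2 1.9
   vertex 1.8 4.0 4.2
  endloop
 endfacet
 facet normal 0.475 -0.238 0.847
  outer loop
   vertex 3.3 1.3 2.6
   vertex 1.8 4.0 4.2
   vertex 2.9 0.5 2.6
  endloop
 endfacet
 facet normal -0.402 -0.380 -0.833
  outer loop
   vertex 1.5 3.3 2.0
   vertex 2.9 0.5 2.6
   vertex 0.9 2.4 2.7
  endloop
 endfacet
 facet normal -0.281 -0.333 -0.900
  outer loop
   vertex 1.5 3.3 2.0
   vertex 4.5 3.2 1.1
   vertex 2.9 0.5 2.6
  endloop
 endfacet
 facet normal -0.849 0.526 -0.052
  outer loop
   vertex 1.5 3.3 2.0
   vertex 0.9 2.4 2.7
   vertex 1.8 4.0 4.2
  endloop
 endfacet
 facet normal -0.057 0.954 -0.296
  outer loop
   vertex 1.5 3.3 2.0
   vertex 1.8 4.0 4.2
   vertex 4.5 3.2 1.1
  endloop
 endfacet
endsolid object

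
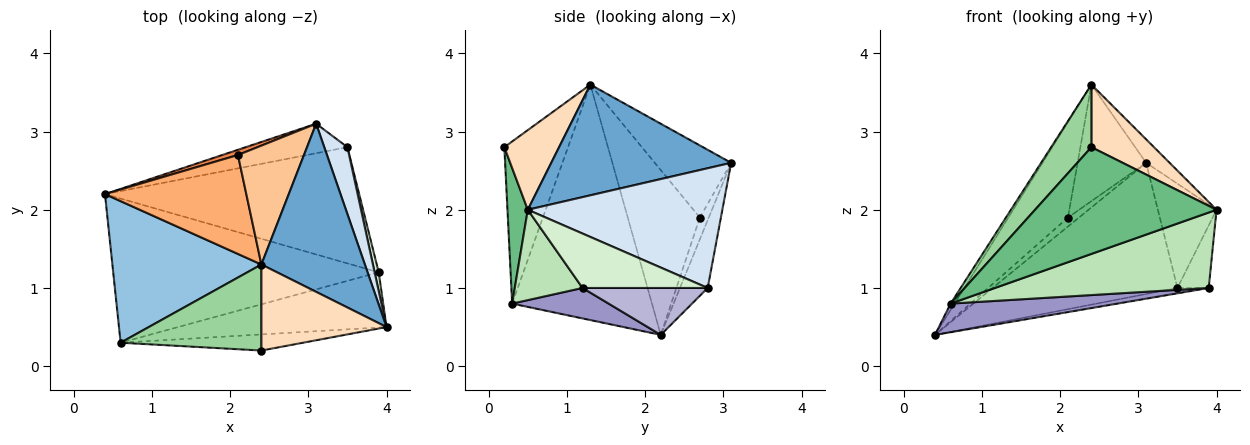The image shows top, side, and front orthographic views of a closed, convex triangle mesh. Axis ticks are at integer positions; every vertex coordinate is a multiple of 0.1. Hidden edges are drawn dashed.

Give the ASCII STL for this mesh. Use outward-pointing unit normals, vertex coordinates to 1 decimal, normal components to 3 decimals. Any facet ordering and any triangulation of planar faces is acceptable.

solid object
 facet normal 0.727 0.095 0.680
  outer loop
   vertex 2.4 1.3 3.6
   vertex 4.0 0.5 2.0
   vertex 3.1 3.1 2.6
  endloop
 endfacet
 facet normal -0.845 0.024 0.535
  outer loop
   vertex 0.6 0.3 0.8
   vertex 2.4 1.3 3.6
   vertex 0.4 2.2 0.4
  endloop
 endfacet
 facet normal -0.145 0.965 -0.217
  outer loop
   vertex 3.5 2.8 1.0
   vertex 0.4 2.2 0.4
   vertex 3.1 3.1 2.6
  endloop
 endfacet
 facet normal 0.941 0.284 0.182
  outer loop
   vertex 3.5 2.8 1.0
   vertex 3.1 3.1 2.6
   vertex 4.0 0.5 2.0
  endloop
 endfacet
 facet normal -0.572 0.709 0.412
  outer loop
   vertex 2.1 2.7 1.9
   vertex 3.1 3.1 2.6
   vertex 0.4 2.2 0.4
  endloop
 endfacet
 facet normal -0.643 0.532 0.551
  outer loop
   vertex 2.1 2.7 1.9
   vertex 0.4 2.2 0.4
   vertex 2.4 1.3 3.6
  endloop
 endfacet
 facet normal -0.615 0.552 0.563
  outer loop
   vertex 2.1 2.7 1.9
   vertex 2.4 1.3 3.6
   vertex 3.1 3.1 2.6
  endloop
 endfacet
 facet normal 0.458 -0.523 0.719
  outer loop
   vertex 2.4 0.2 2.8
   vertex 4.0 0.5 2.0
   vertex 2.4 1.3 3.6
  endloop
 endfacet
 facet normal 0.110 -0.983 -0.148
  outer loop
   vertex 2.4 0.2 2.8
   vertex 0.6 0.3 0.8
   vertex 4.0 0.5 2.0
  endloop
 endfacet
 facet normal -0.682 -0.430 0.592
  outer loop
   vertex 2.4 0.2 2.8
   vertex 2.4 1.3 3.6
   vertex 0.6 0.3 0.8
  endloop
 endfacet
 facet normal 0.248 -0.782 -0.572
  outer loop
   vertex 3.9 1.2 1.0
   vertex 4.0 0.5 2.0
   vertex 0.6 0.3 0.8
  endloop
 endfacet
 facet normal 0.968 0.242 0.073
  outer loop
   vertex 3.9 1.2 1.0
   vertex 3.5 2.8 1.0
   vertex 4.0 0.5 2.0
  endloop
 endfacet
 facet normal 0.112 -0.193 -0.975
  outer loop
   vertex 3.9 1.2 1.0
   vertex 0.6 0.3 0.8
   vertex 0.4 2.2 0.4
  endloop
 endfacet
 facet normal 0.181 0.045 -0.982
  outer loop
   vertex 3.9 1.2 1.0
   vertex 0.4 2.2 0.4
   vertex 3.5 2.8 1.0
  endloop
 endfacet
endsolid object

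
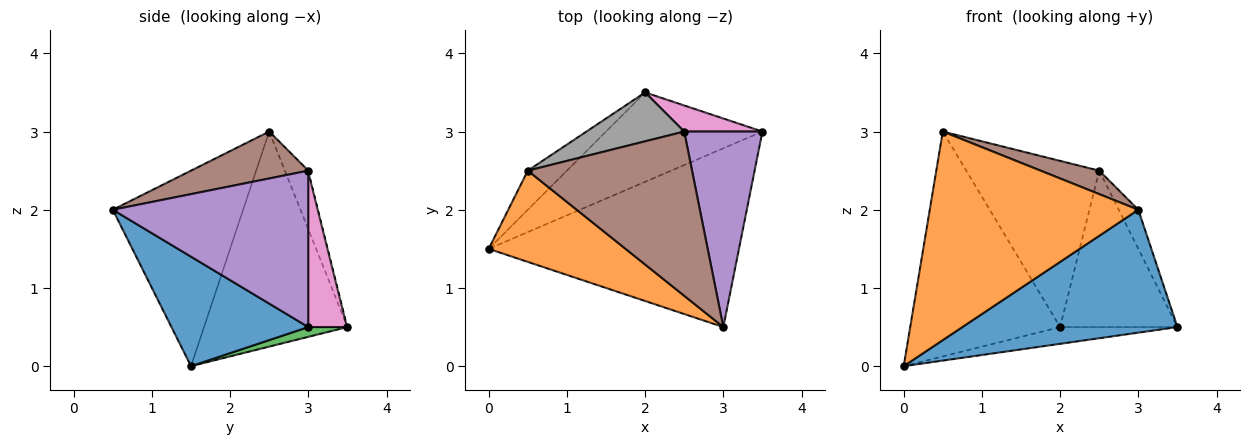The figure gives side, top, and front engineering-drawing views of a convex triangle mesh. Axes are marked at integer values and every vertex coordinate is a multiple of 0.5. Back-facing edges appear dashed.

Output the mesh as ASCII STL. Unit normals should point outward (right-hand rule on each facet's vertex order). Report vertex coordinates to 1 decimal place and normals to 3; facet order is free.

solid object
 facet normal 0.339 -0.533 -0.775
  outer loop
   vertex 3.0 0.5 2.0
   vertex 0.0 1.5 0.0
   vertex 3.5 3.0 0.5
  endloop
 endfacet
 facet normal -0.497 -0.795 0.348
  outer loop
   vertex 0.5 2.5 3.0
   vertex 0.0 1.5 0.0
   vertex 3.0 0.5 2.0
  endloop
 endfacet
 facet normal 0.061 0.184 -0.981
  outer loop
   vertex 2.0 3.5 0.5
   vertex 3.5 3.0 0.5
   vertex 0.0 1.5 0.0
  endloop
 endfacet
 facet normal -0.686 0.717 -0.125
  outer loop
   vertex 2.0 3.5 0.5
   vertex 0.0 1.5 0.0
   vertex 0.5 2.5 3.0
  endloop
 endfacet
 facet normal 0.891 0.089 0.445
  outer loop
   vertex 2.5 3.0 2.5
   vertex 3.0 0.5 2.0
   vertex 3.5 3.0 0.5
  endloop
 endfacet
 facet normal 0.272 -0.136 0.953
  outer loop
   vertex 2.5 3.0 2.5
   vertex 0.5 2.5 3.0
   vertex 3.0 0.5 2.0
  endloop
 endfacet
 facet normal 0.312 0.937 0.156
  outer loop
   vertex 2.5 3.0 2.5
   vertex 3.5 3.0 0.5
   vertex 2.0 3.5 0.5
  endloop
 endfacet
 facet normal -0.167 0.946 0.278
  outer loop
   vertex 2.5 3.0 2.5
   vertex 2.0 3.5 0.5
   vertex 0.5 2.5 3.0
  endloop
 endfacet
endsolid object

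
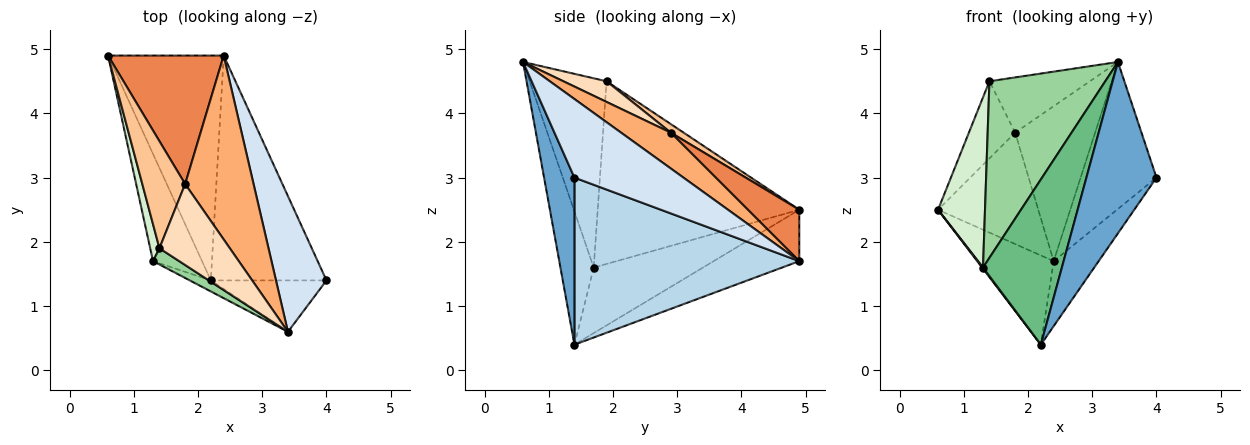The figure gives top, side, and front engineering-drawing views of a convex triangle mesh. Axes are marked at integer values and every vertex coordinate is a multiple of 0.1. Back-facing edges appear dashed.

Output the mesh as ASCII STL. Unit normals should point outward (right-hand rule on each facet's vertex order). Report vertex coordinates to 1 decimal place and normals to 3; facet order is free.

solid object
 facet normal 0.383 -0.885 -0.265
  outer loop
   vertex 3.4 0.6 4.8
   vertex 2.2 1.4 0.4
   vertex 4.0 1.4 3.0
  endloop
 endfacet
 facet normal -0.382 0.341 -0.859
  outer loop
   vertex 2.4 4.9 1.7
   vertex 2.2 1.4 0.4
   vertex 0.6 4.9 2.5
  endloop
 endfacet
 facet normal 0.811 0.162 -0.562
  outer loop
   vertex 2.4 4.9 1.7
   vertex 4.0 1.4 3.0
   vertex 2.2 1.4 0.4
  endloop
 endfacet
 facet normal 0.726 0.505 0.467
  outer loop
   vertex 2.4 4.9 1.7
   vertex 3.4 0.6 4.8
   vertex 4.0 1.4 3.0
  endloop
 endfacet
 facet normal 0.318 0.621 0.716
  outer loop
   vertex 1.8 2.9 3.7
   vertex 2.4 4.9 1.7
   vertex 0.6 4.9 2.5
  endloop
 endfacet
 facet normal 0.372 0.598 0.710
  outer loop
   vertex 1.8 2.9 3.7
   vertex 3.4 0.6 4.8
   vertex 2.4 4.9 1.7
  endloop
 endfacet
 facet normal 0.160 0.577 0.801
  outer loop
   vertex 1.8 2.9 3.7
   vertex 0.6 4.9 2.5
   vertex 1.4 1.9 4.5
  endloop
 endfacet
 facet normal 0.236 0.548 0.803
  outer loop
   vertex 1.8 2.9 3.7
   vertex 1.4 1.9 4.5
   vertex 3.4 0.6 4.8
  endloop
 endfacet
 facet normal -0.388 -0.920 -0.061
  outer loop
   vertex 1.3 1.7 1.6
   vertex 2.2 1.4 0.4
   vertex 3.4 0.6 4.8
  endloop
 endfacet
 facet normal -0.551 -0.831 0.076
  outer loop
   vertex 1.3 1.7 1.6
   vertex 3.4 0.6 4.8
   vertex 1.4 1.9 4.5
  endloop
 endfacet
 facet normal -0.801 -0.007 -0.599
  outer loop
   vertex 1.3 1.7 1.6
   vertex 0.6 4.9 2.5
   vertex 2.2 1.4 0.4
  endloop
 endfacet
 facet normal -0.973 -0.227 0.049
  outer loop
   vertex 1.3 1.7 1.6
   vertex 1.4 1.9 4.5
   vertex 0.6 4.9 2.5
  endloop
 endfacet
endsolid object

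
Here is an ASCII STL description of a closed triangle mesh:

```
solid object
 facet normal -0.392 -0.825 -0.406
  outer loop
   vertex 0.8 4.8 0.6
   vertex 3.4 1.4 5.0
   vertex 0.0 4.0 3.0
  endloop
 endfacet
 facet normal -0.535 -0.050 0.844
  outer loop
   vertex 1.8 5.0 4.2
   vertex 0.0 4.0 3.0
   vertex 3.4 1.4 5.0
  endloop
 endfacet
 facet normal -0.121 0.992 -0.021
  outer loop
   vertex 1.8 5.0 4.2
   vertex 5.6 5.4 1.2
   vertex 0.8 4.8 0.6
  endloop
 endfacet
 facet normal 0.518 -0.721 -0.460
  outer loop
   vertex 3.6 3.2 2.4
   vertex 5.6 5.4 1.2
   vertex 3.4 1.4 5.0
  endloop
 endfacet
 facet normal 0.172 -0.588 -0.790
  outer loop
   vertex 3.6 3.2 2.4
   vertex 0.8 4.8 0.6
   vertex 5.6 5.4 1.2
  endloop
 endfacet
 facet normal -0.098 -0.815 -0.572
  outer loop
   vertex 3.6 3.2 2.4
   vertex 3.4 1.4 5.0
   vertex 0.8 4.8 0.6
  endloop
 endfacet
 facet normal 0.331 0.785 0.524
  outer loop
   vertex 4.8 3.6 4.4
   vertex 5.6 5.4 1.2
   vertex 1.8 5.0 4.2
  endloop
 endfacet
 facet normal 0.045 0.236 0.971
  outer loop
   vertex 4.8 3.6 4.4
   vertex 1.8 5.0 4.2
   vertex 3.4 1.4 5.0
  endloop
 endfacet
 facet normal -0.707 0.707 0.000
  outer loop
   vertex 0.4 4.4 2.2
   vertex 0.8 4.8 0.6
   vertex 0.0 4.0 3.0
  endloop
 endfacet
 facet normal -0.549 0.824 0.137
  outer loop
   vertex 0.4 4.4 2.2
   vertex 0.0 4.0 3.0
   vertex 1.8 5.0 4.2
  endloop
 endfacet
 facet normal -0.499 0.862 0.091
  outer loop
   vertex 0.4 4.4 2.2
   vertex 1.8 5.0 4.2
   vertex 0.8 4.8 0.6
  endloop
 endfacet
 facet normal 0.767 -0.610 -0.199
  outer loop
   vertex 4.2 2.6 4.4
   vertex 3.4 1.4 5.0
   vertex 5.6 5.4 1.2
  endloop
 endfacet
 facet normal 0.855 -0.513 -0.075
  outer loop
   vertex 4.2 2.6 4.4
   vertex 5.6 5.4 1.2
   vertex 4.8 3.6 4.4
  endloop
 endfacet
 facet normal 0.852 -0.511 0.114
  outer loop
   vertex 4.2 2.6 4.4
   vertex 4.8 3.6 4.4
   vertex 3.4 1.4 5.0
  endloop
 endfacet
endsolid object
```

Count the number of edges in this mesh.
21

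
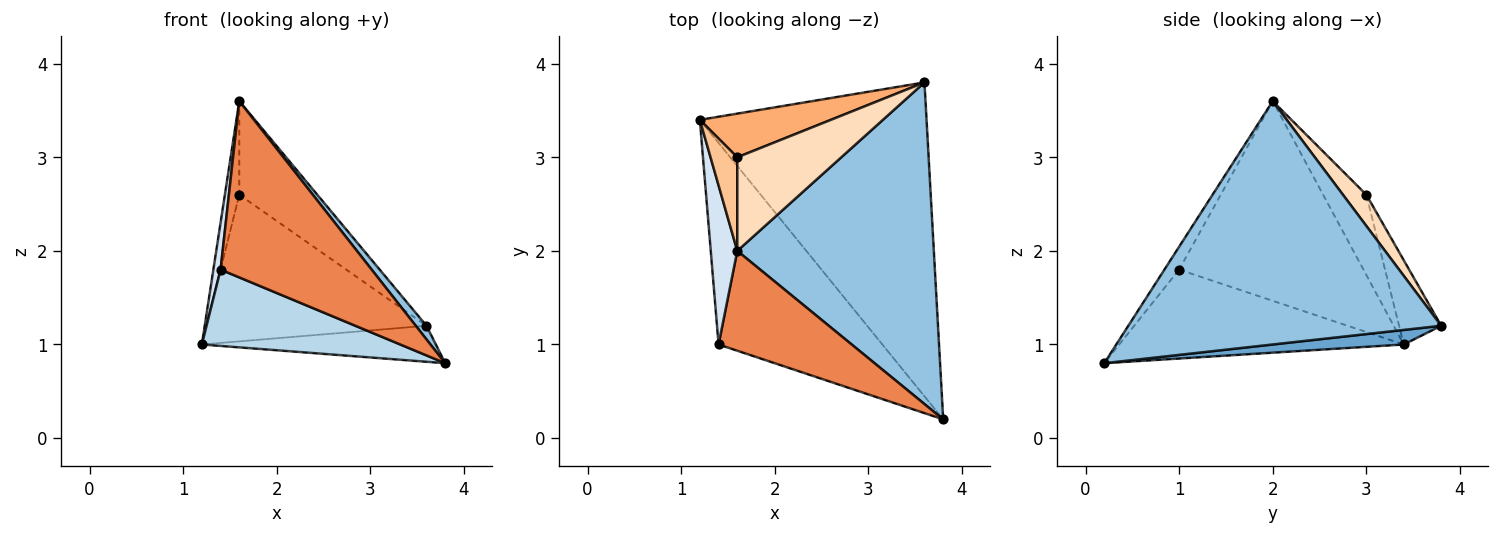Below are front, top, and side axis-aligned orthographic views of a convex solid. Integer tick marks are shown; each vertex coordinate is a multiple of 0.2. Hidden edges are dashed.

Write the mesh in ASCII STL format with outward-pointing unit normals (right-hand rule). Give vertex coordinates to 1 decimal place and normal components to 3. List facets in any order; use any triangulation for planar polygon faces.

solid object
 facet normal 0.064 0.114 -0.991
  outer loop
   vertex 3.6 3.8 1.2
   vertex 3.8 0.2 0.8
   vertex 1.2 3.4 1.0
  endloop
 endfacet
 facet normal 0.778 -0.027 0.628
  outer loop
   vertex 1.6 2.0 3.6
   vertex 3.8 0.2 0.8
   vertex 3.6 3.8 1.2
  endloop
 endfacet
 facet normal -0.453 -0.316 -0.834
  outer loop
   vertex 1.4 1.0 1.8
   vertex 1.2 3.4 1.0
   vertex 3.8 0.2 0.8
  endloop
 endfacet
 facet normal -0.991 -0.039 0.132
  outer loop
   vertex 1.4 1.0 1.8
   vertex 1.6 2.0 3.6
   vertex 1.2 3.4 1.0
  endloop
 endfacet
 facet normal -0.084 -0.867 0.491
  outer loop
   vertex 1.4 1.0 1.8
   vertex 3.8 0.2 0.8
   vertex 1.6 2.0 3.6
  endloop
 endfacet
 facet normal -0.181 0.943 0.281
  outer loop
   vertex 1.6 3.0 2.6
   vertex 3.6 3.8 1.2
   vertex 1.2 3.4 1.0
  endloop
 endfacet
 facet normal -0.905 0.302 0.302
  outer loop
   vertex 1.6 3.0 2.6
   vertex 1.2 3.4 1.0
   vertex 1.6 2.0 3.6
  endloop
 endfacet
 facet normal 0.208 0.692 0.692
  outer loop
   vertex 1.6 3.0 2.6
   vertex 1.6 2.0 3.6
   vertex 3.6 3.8 1.2
  endloop
 endfacet
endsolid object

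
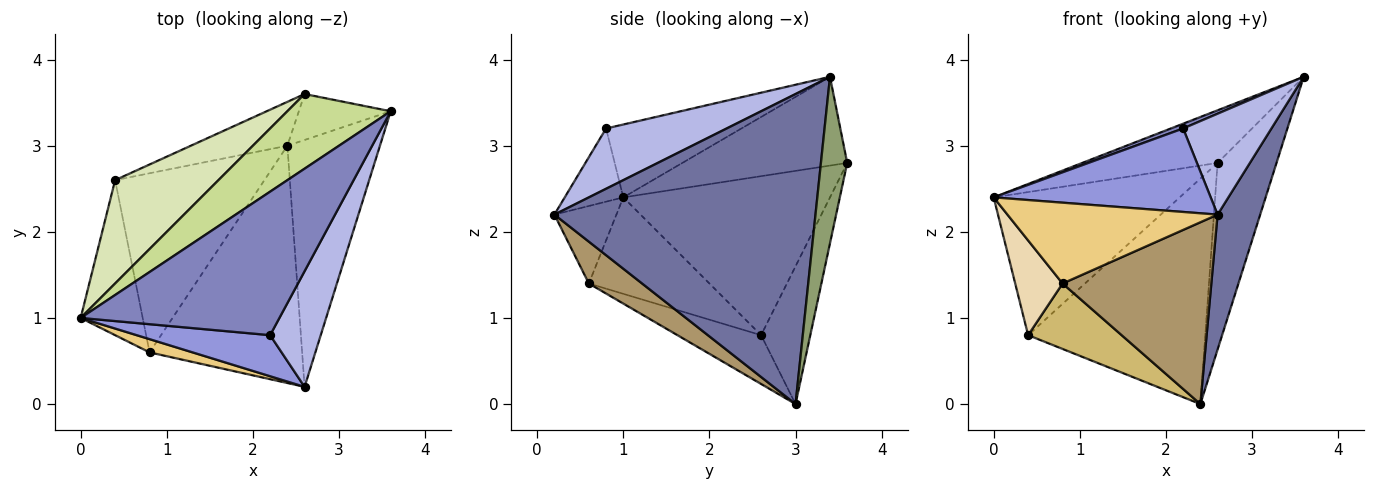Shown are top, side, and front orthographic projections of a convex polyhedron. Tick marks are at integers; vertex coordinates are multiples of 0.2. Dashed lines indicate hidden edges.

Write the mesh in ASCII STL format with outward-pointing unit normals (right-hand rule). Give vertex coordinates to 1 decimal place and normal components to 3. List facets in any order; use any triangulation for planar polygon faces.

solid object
 facet normal 0.947 -0.154 -0.283
  outer loop
   vertex 2.4 3.0 0.0
   vertex 3.6 3.4 3.8
   vertex 2.6 0.2 2.2
  endloop
 endfacet
 facet normal -0.344 -0.031 0.938
  outer loop
   vertex 2.2 0.8 3.2
   vertex 3.6 3.4 3.8
   vertex 0.0 1.0 2.4
  endloop
 endfacet
 facet normal -0.235 -0.872 0.429
  outer loop
   vertex 2.2 0.8 3.2
   vertex 0.0 1.0 2.4
   vertex 2.6 0.2 2.2
  endloop
 endfacet
 facet normal 0.668 -0.489 0.561
  outer loop
   vertex 2.2 0.8 3.2
   vertex 2.6 0.2 2.2
   vertex 3.6 3.4 3.8
  endloop
 endfacet
 facet normal 0.398 0.891 -0.219
  outer loop
   vertex 2.6 3.6 2.8
   vertex 3.6 3.4 3.8
   vertex 2.4 3.0 0.0
  endloop
 endfacet
 facet normal -0.263 0.947 -0.184
  outer loop
   vertex 2.6 3.6 2.8
   vertex 2.4 3.0 0.0
   vertex 0.4 2.6 0.8
  endloop
 endfacet
 facet normal -0.575 0.472 0.669
  outer loop
   vertex 2.6 3.6 2.8
   vertex 0.0 1.0 2.4
   vertex 3.6 3.4 3.8
  endloop
 endfacet
 facet normal -0.669 0.602 0.435
  outer loop
   vertex 2.6 3.6 2.8
   vertex 0.4 2.6 0.8
   vertex 0.0 1.0 2.4
  endloop
 endfacet
 facet normal 0.213 -0.594 -0.776
  outer loop
   vertex 0.8 0.6 1.4
   vertex 2.4 3.0 0.0
   vertex 2.6 0.2 2.2
  endloop
 endfacet
 facet normal -0.294 -0.328 -0.898
  outer loop
   vertex 0.8 0.6 1.4
   vertex 0.4 2.6 0.8
   vertex 2.4 3.0 0.0
  endloop
 endfacet
 facet normal -0.280 -0.947 0.155
  outer loop
   vertex 0.8 0.6 1.4
   vertex 2.6 0.2 2.2
   vertex 0.0 1.0 2.4
  endloop
 endfacet
 facet normal -0.799 -0.314 -0.513
  outer loop
   vertex 0.8 0.6 1.4
   vertex 0.0 1.0 2.4
   vertex 0.4 2.6 0.8
  endloop
 endfacet
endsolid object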